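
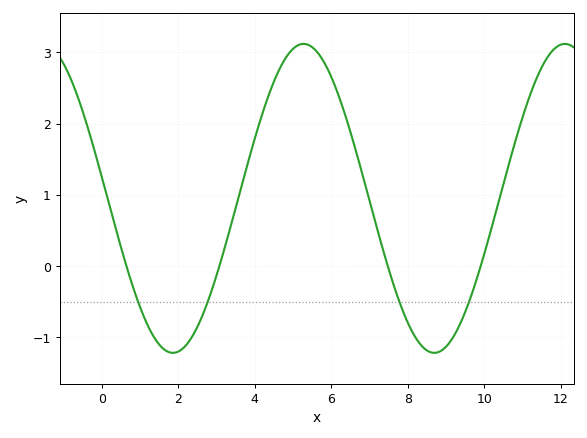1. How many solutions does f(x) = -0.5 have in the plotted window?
4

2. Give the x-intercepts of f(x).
0.6, 3, 7.4, 10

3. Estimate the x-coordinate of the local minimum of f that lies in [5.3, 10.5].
8.6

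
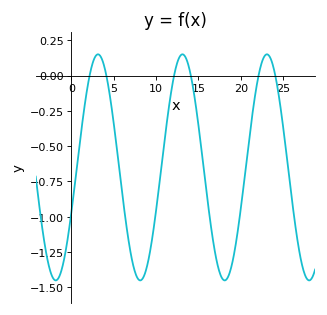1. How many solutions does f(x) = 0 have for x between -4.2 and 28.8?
6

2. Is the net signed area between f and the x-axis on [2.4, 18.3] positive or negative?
negative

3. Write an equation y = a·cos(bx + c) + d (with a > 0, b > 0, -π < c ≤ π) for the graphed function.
y = 0.8cos(0.63x - 1.98) - 0.65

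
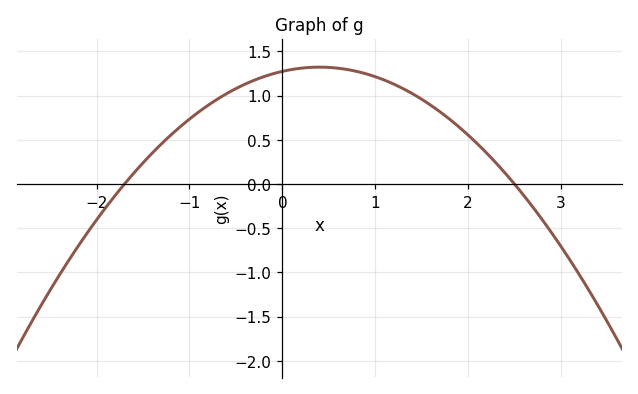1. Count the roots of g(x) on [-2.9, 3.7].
2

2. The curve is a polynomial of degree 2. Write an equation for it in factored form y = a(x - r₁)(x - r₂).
y = -0.3(x + 1.7)(x - 2.5)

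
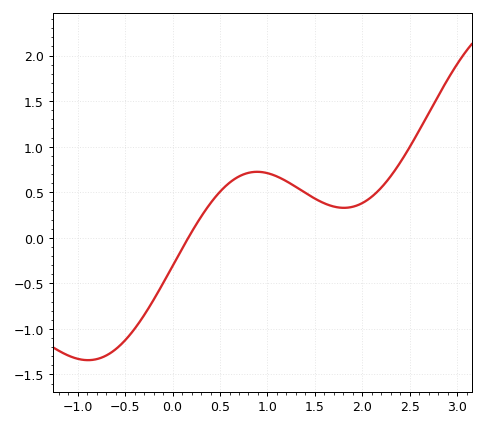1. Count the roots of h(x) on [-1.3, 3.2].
1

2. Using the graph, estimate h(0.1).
-0.121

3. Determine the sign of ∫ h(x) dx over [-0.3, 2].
positive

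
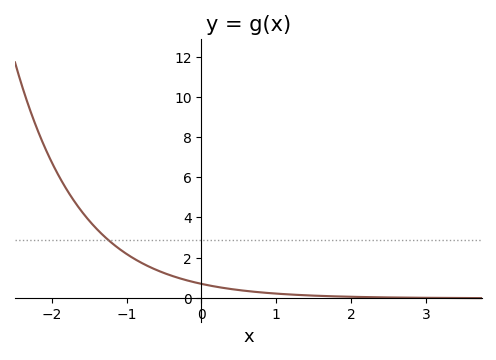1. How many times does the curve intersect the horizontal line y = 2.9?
1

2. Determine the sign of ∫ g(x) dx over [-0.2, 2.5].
positive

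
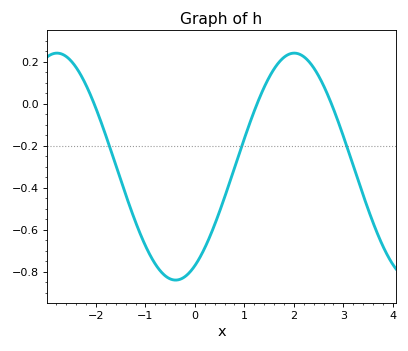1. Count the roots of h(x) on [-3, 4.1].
3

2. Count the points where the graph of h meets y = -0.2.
3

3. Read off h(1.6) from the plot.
0.16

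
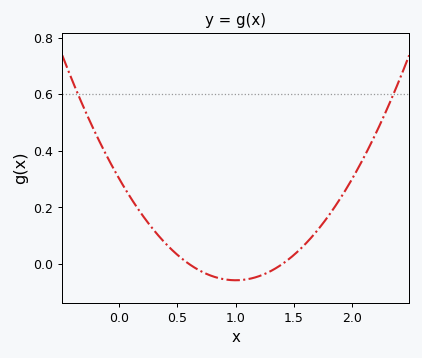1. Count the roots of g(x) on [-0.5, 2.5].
2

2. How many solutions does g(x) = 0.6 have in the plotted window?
2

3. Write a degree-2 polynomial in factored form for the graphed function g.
y = 0.36(x - 0.6)(x - 1.4)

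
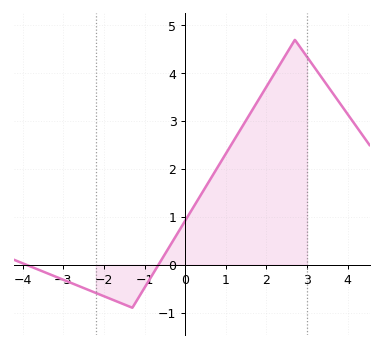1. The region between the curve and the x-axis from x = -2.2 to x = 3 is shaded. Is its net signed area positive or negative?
positive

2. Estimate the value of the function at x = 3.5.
3.7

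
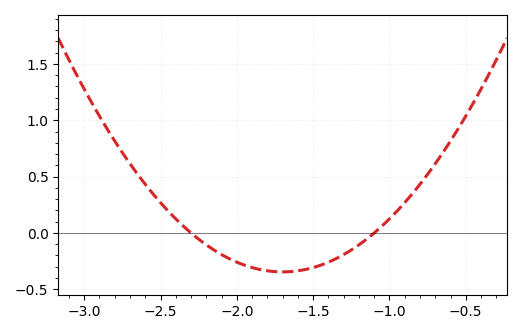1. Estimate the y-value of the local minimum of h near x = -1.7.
-0.346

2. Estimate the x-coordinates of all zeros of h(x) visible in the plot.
-2.3, -1.1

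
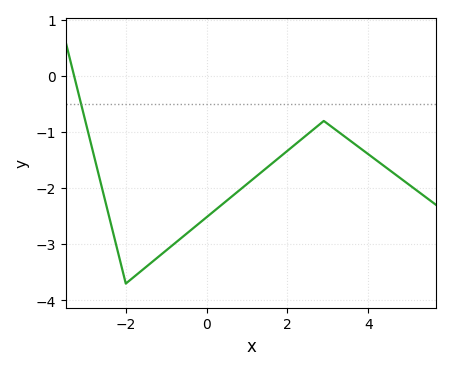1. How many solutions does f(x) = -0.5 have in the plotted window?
1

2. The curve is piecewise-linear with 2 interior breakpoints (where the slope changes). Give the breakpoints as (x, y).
(-2, -3.7); (2.9, -0.8)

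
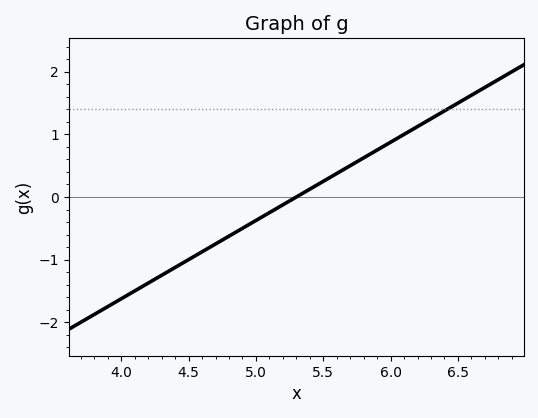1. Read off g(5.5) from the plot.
0.25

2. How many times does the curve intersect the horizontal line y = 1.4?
1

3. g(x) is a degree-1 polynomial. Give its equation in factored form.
y = 1.25(x - 5.3)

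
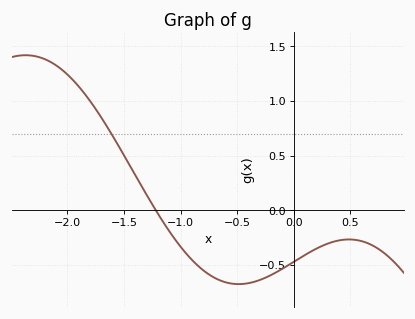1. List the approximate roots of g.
-1.22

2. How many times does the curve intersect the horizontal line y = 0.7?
1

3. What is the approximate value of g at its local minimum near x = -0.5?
-0.676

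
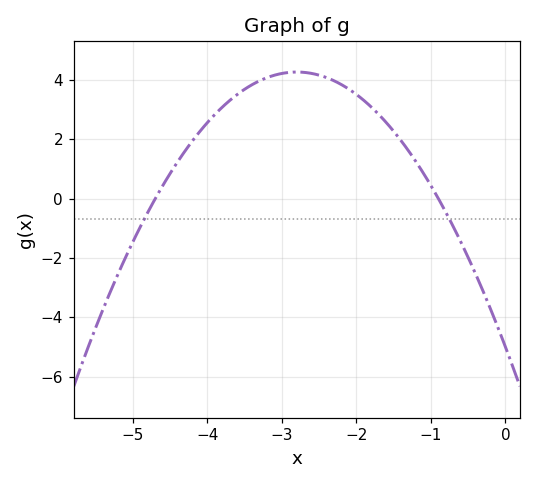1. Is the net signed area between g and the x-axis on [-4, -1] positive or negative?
positive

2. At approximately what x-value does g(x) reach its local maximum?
-2.8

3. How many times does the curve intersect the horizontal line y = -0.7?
2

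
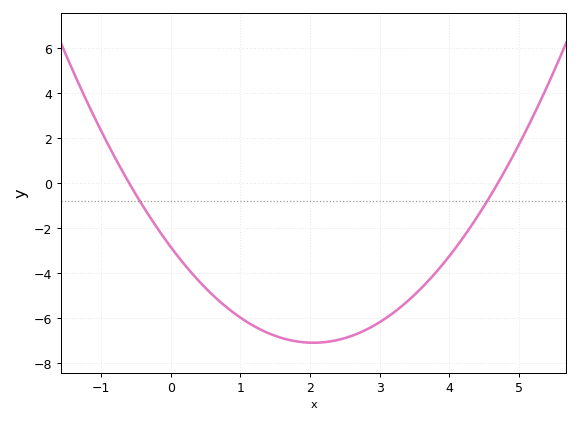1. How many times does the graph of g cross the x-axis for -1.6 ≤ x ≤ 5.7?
2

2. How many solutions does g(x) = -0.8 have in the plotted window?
2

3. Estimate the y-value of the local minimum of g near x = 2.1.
-7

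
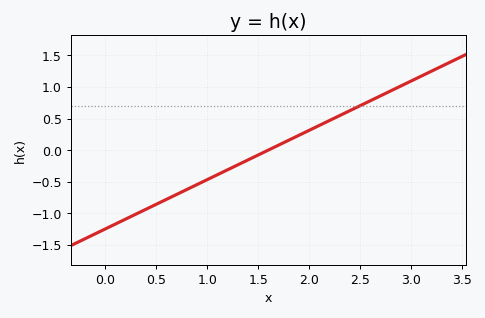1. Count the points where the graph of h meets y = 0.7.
1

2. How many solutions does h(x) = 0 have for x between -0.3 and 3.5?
1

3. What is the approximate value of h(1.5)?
-0.1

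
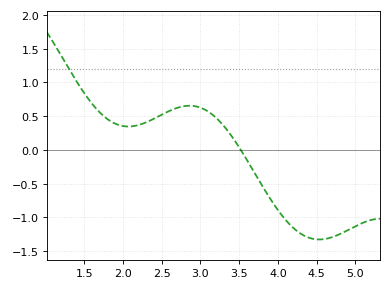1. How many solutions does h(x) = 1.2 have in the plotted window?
1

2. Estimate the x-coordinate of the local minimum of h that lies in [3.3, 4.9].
4.5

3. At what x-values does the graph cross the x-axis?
3.5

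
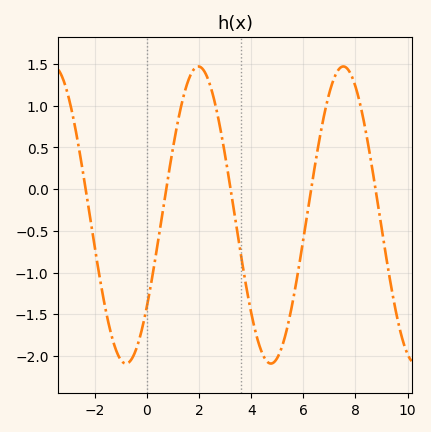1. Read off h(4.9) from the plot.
-2.07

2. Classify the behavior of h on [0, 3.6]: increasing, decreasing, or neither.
neither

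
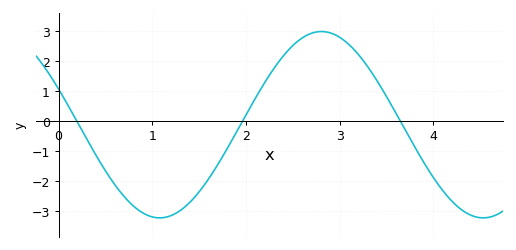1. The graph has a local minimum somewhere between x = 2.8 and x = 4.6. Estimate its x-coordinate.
4.5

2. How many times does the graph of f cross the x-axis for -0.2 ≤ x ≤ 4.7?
3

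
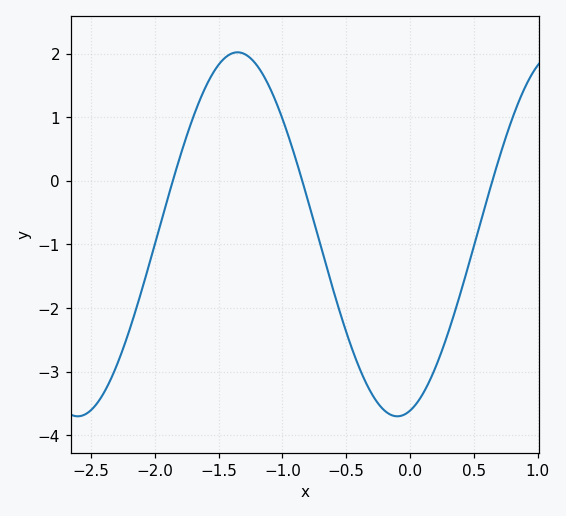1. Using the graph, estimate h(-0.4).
-2.9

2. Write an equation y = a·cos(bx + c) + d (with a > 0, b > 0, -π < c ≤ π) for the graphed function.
y = 2.86cos(2.5x - 2.9) - 0.84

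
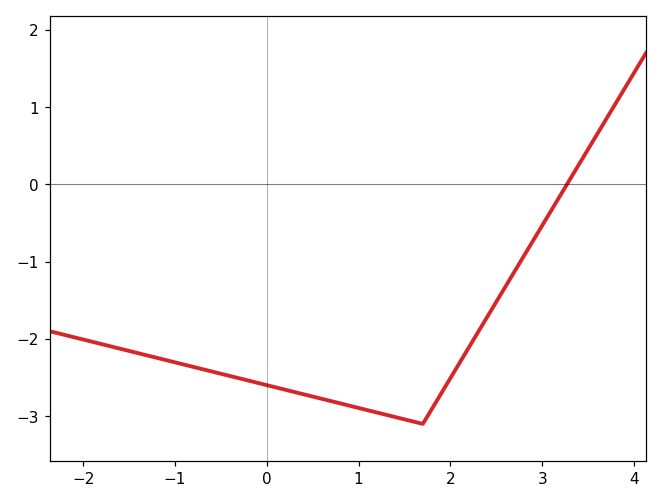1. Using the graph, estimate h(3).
-0.532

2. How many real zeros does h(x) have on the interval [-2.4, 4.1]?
1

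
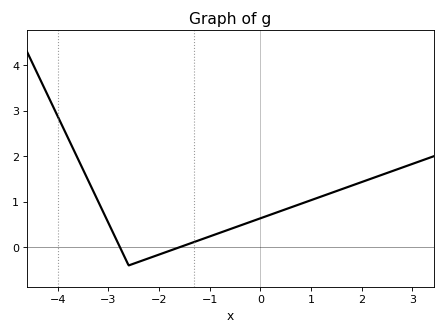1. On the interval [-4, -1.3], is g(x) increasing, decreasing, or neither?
neither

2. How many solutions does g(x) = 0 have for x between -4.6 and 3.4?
2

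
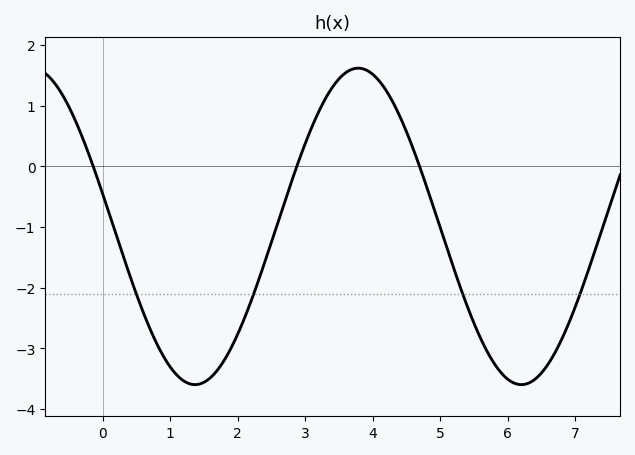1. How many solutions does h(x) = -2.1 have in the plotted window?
4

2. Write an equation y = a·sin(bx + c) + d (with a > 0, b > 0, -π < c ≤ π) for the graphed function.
y = 2.61sin(1.3x + 2.93) - 0.99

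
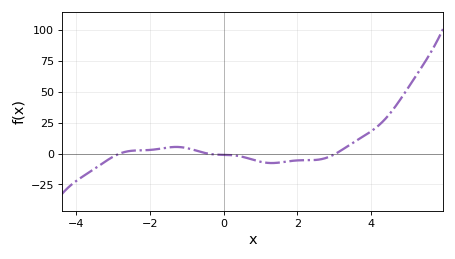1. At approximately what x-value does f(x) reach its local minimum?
1.4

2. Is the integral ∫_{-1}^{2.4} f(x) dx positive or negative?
negative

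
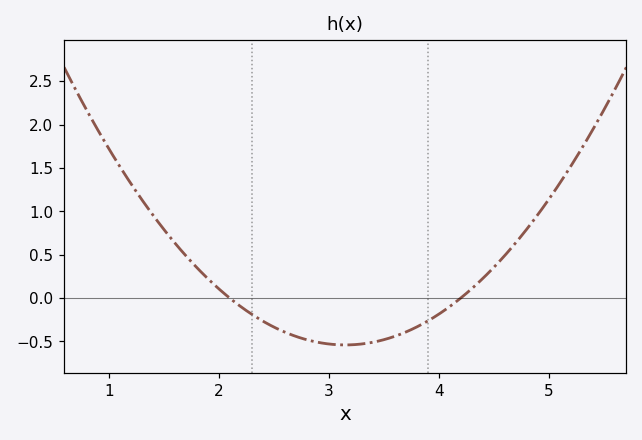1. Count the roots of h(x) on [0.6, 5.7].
2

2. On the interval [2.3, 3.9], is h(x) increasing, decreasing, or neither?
neither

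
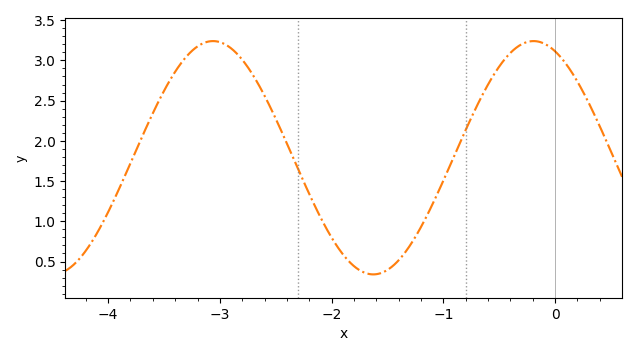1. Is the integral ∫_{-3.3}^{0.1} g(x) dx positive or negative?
positive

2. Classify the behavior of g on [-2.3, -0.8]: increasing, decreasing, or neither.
neither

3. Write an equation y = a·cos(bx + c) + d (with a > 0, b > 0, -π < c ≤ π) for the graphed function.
y = 1.45cos(2.2x + 0.42) + 1.79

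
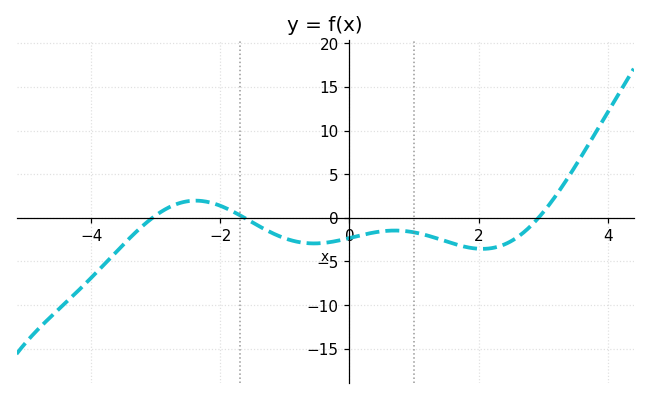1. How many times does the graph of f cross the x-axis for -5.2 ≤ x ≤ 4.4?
3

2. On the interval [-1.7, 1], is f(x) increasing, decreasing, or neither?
neither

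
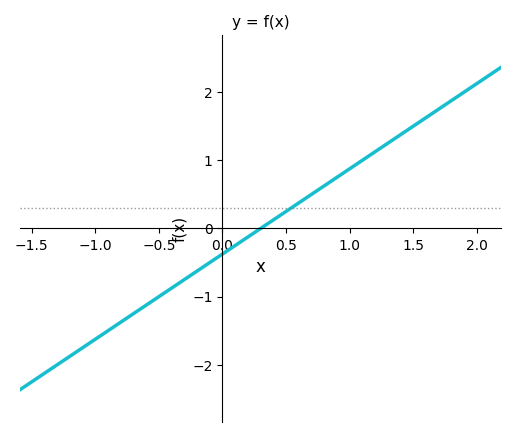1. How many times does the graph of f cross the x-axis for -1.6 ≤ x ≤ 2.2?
1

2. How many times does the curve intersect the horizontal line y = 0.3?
1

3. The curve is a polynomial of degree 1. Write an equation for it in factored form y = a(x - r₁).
y = 1.25(x - 0.3)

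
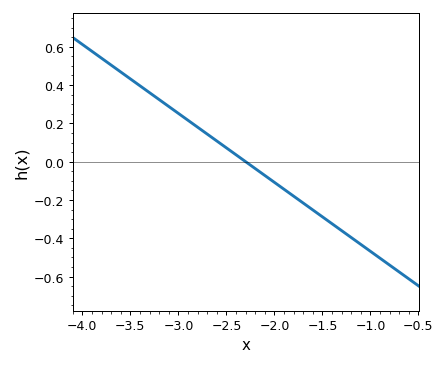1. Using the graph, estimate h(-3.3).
0.36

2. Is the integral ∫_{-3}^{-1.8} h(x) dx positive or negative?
positive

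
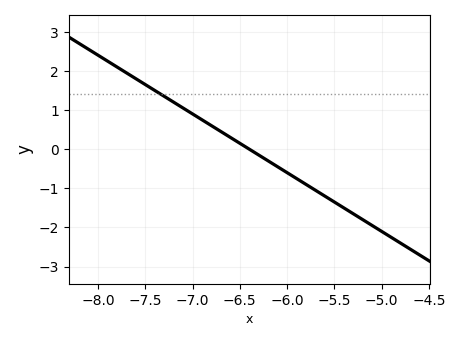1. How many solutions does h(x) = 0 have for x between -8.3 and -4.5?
1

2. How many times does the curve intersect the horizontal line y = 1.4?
1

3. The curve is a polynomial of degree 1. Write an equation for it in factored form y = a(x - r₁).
y = -1.5(x + 6.4)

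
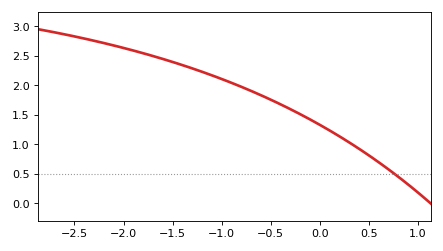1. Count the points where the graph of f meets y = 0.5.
1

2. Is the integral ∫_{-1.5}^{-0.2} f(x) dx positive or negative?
positive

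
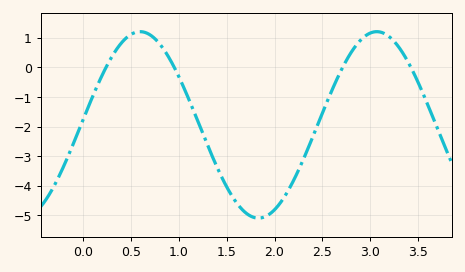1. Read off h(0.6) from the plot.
1.2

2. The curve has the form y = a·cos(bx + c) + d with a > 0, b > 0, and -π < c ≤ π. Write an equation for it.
y = 3.15cos(2.5x - 1.5) - 1.94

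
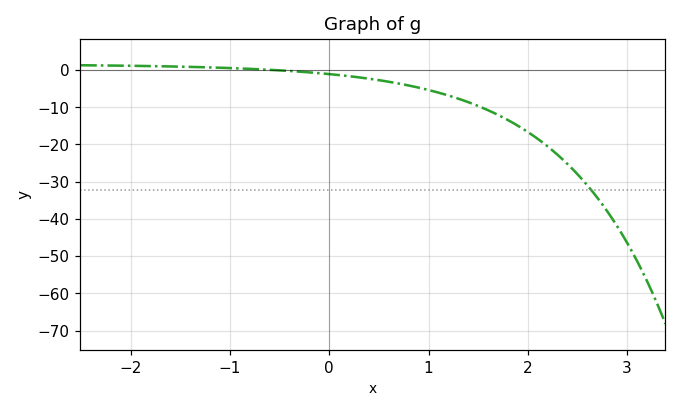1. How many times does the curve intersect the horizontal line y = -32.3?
1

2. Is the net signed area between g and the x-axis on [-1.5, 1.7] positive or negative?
negative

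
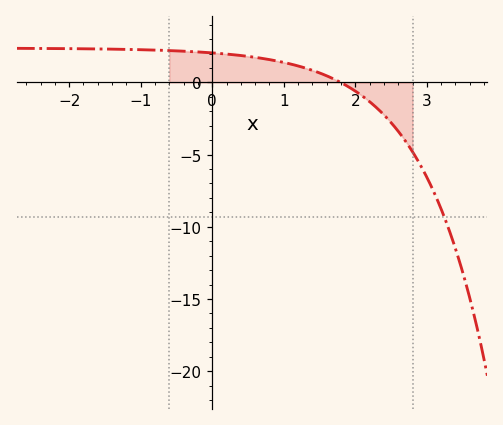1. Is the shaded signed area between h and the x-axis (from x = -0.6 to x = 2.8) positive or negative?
positive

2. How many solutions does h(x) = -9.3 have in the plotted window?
1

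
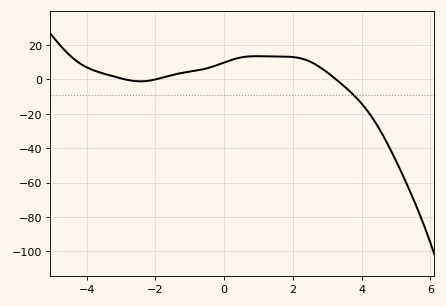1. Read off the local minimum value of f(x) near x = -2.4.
-2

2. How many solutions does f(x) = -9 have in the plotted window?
1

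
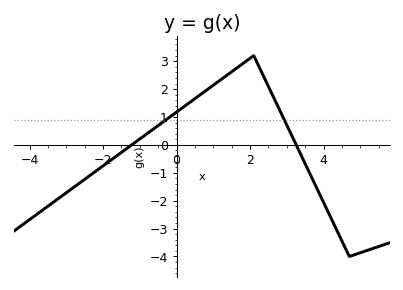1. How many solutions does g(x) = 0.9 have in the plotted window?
2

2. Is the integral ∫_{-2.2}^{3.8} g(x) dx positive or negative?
positive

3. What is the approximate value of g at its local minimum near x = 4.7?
-4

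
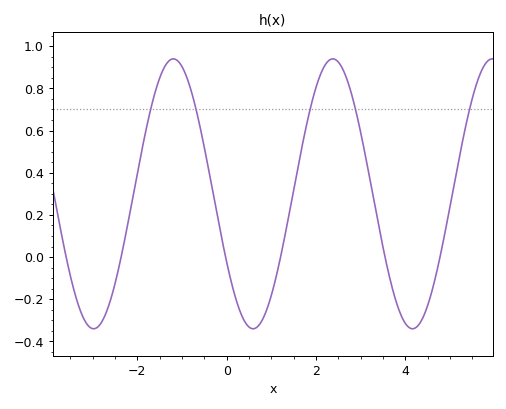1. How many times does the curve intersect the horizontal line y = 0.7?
5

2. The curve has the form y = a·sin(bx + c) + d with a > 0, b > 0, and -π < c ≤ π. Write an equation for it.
y = 0.64sin(1.8x - 2.6) + 0.3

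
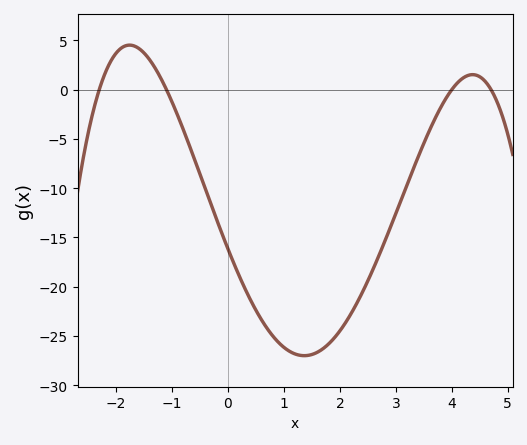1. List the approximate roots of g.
-2.3, -1.1, 4, 4.7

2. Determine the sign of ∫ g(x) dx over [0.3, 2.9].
negative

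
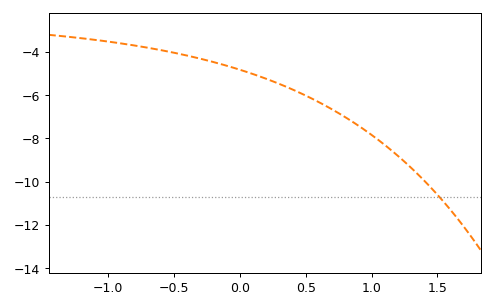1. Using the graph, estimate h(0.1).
-5.02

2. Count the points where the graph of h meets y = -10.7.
1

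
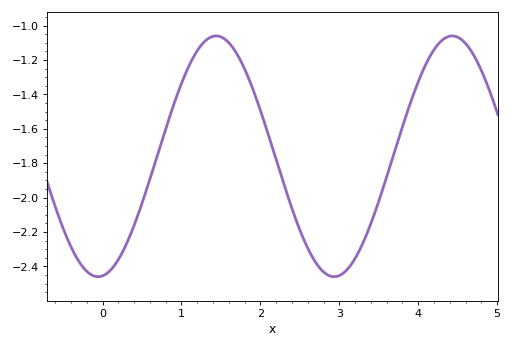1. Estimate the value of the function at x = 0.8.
-1.6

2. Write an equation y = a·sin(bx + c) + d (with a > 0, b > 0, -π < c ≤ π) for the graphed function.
y = 0.7sin(2.1x - 1.4) - 1.76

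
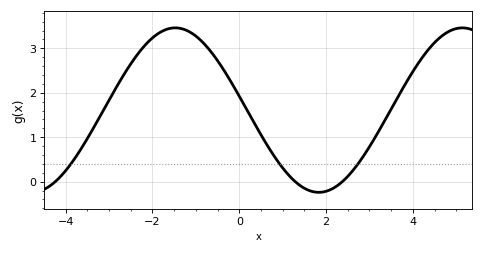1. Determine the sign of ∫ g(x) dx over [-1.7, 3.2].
positive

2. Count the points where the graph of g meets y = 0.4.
3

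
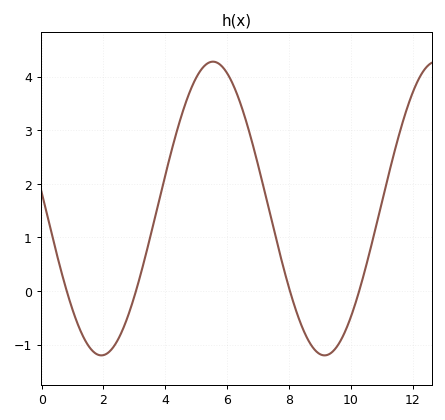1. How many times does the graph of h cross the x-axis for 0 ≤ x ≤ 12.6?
4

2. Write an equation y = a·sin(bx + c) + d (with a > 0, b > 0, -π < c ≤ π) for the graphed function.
y = 2.74sin(0.87x + 3.03) + 1.54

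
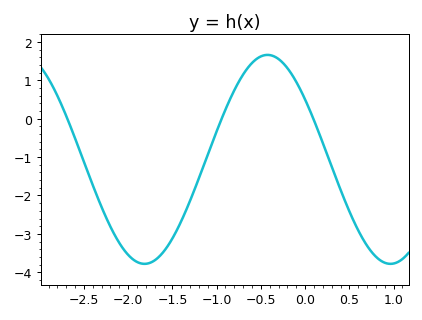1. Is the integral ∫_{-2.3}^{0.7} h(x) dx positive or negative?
negative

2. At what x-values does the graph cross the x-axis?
-2.7, -0.9, 0.1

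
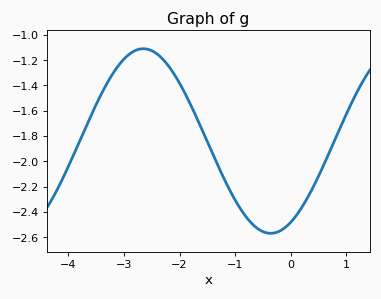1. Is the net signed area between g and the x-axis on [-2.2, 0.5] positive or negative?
negative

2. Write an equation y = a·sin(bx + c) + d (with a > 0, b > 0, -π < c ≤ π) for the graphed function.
y = 0.73sin(1.4x - 1.1) - 1.84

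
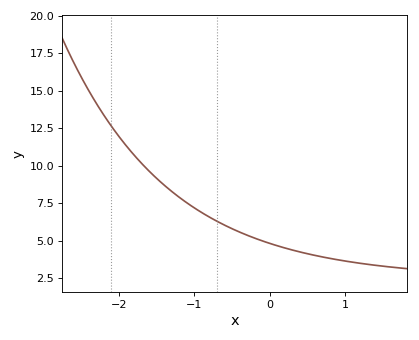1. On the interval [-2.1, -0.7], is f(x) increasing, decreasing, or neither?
decreasing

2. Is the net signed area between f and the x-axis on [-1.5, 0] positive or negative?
positive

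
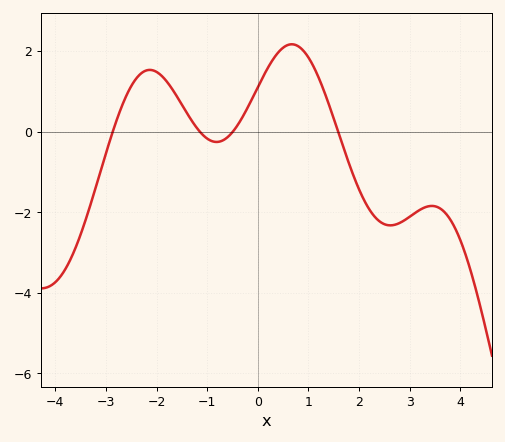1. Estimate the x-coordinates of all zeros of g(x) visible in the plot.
-2.86, -1.15, -0.491, 1.59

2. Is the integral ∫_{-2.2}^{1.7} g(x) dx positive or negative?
positive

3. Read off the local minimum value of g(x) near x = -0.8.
-0.258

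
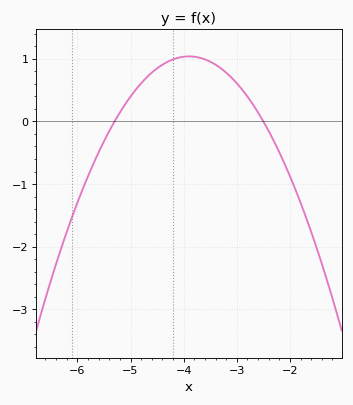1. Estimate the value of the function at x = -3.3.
0.848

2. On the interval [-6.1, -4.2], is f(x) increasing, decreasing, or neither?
increasing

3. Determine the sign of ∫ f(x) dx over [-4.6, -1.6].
positive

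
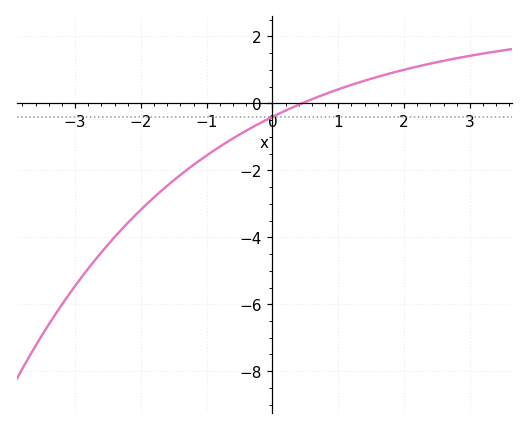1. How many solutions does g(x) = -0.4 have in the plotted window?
1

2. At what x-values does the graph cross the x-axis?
0.4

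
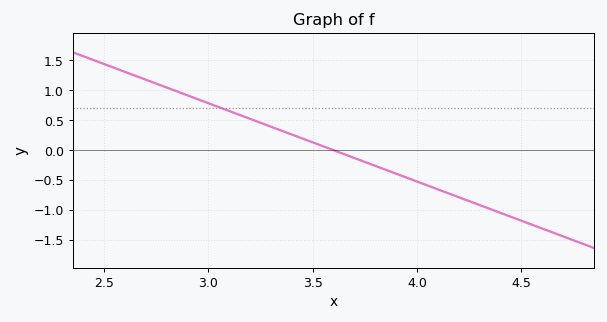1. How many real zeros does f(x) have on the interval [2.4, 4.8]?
1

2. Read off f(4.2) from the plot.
-0.8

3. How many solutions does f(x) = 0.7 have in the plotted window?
1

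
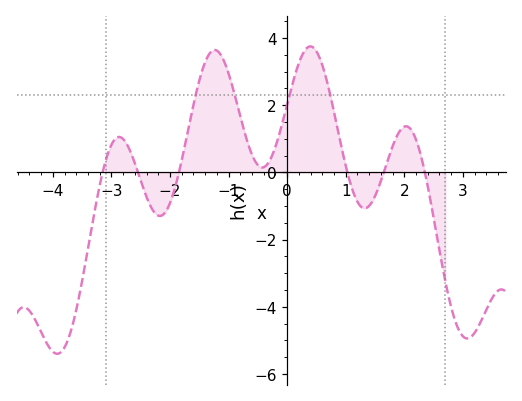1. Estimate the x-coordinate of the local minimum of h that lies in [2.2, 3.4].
3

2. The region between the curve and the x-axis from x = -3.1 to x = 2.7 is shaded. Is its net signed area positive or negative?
positive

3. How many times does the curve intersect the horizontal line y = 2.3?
4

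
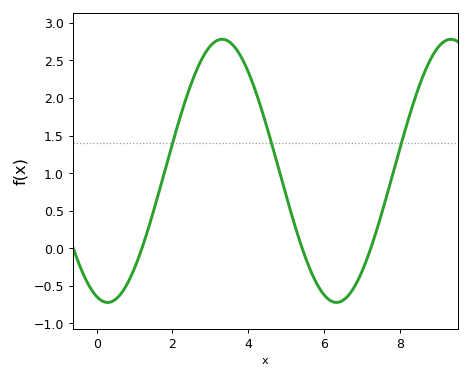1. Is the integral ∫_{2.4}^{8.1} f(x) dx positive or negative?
positive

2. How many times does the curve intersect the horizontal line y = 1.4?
3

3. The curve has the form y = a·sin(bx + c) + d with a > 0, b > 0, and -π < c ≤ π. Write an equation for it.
y = 1.75sin(1x - 1.9) + 1.03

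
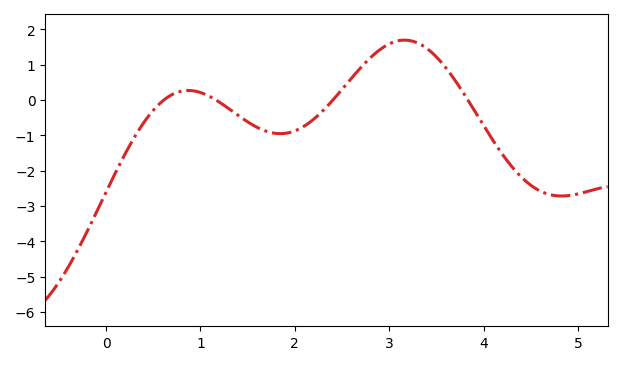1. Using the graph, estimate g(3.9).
-0.293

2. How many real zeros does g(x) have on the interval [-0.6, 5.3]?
4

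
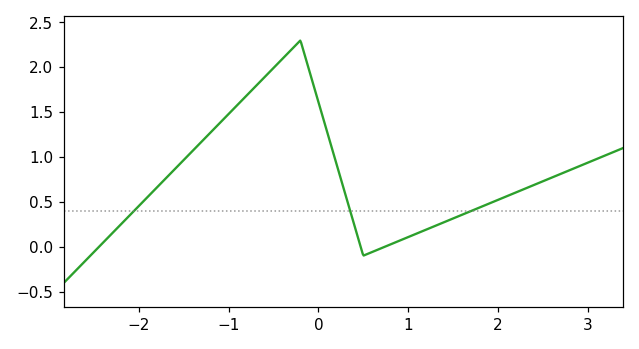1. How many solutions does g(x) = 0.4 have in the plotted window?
3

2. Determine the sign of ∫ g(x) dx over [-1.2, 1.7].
positive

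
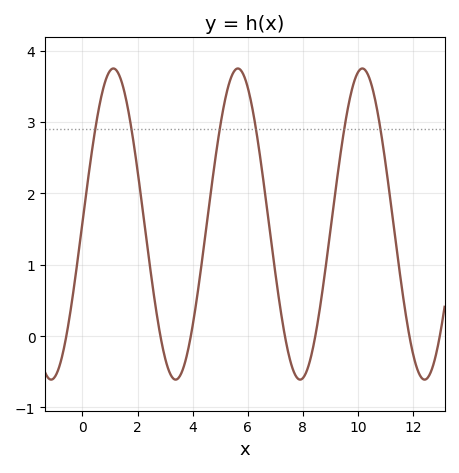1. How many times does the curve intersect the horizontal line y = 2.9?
6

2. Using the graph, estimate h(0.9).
3.65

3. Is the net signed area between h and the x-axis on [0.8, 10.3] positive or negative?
positive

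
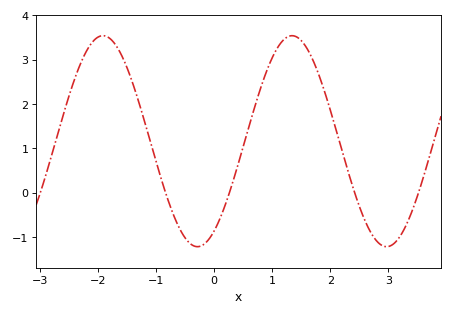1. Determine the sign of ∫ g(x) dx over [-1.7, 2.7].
positive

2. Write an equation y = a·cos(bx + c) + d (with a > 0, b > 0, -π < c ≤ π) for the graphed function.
y = 2.38cos(1.9x - 2.6) + 1.16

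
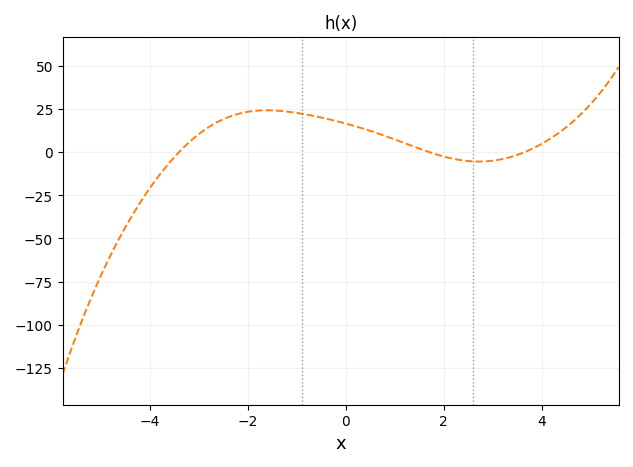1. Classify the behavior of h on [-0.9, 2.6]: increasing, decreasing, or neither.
decreasing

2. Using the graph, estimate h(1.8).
0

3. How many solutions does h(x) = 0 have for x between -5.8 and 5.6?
3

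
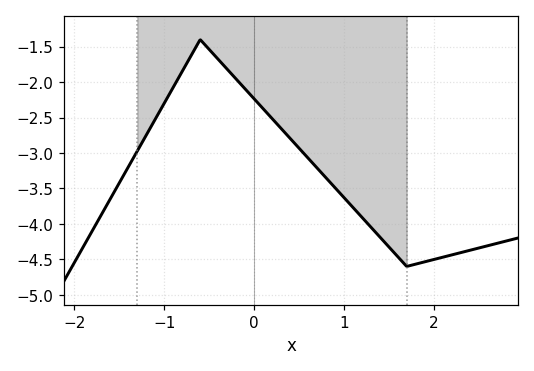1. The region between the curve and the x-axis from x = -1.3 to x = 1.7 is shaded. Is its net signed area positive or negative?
negative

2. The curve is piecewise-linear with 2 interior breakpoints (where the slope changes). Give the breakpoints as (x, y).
(-0.6, -1.4); (1.7, -4.6)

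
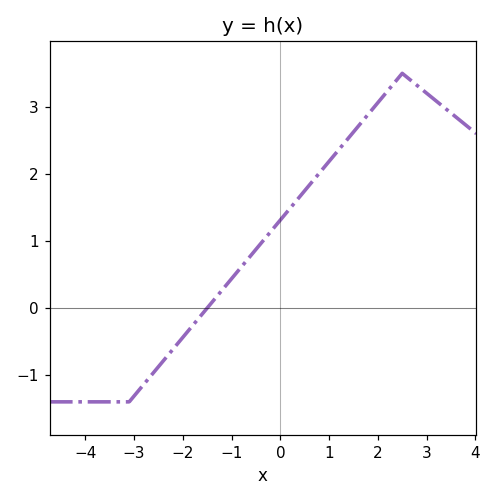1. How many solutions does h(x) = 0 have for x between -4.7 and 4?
1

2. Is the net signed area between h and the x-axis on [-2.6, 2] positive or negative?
positive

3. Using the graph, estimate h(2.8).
3.32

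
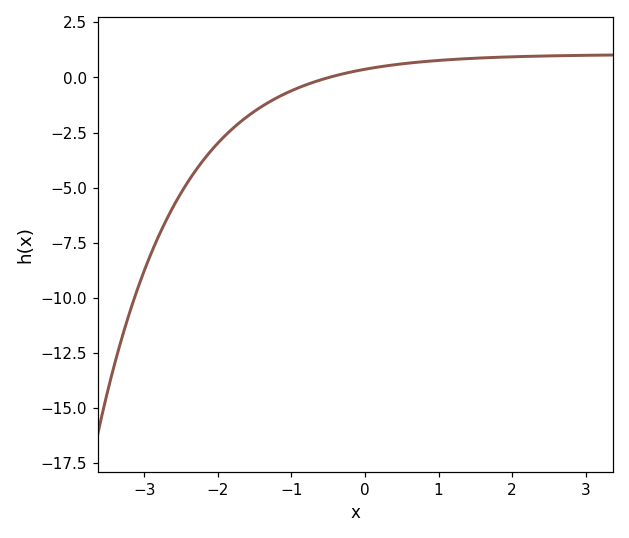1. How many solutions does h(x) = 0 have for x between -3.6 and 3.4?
1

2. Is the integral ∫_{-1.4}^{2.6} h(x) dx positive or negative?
positive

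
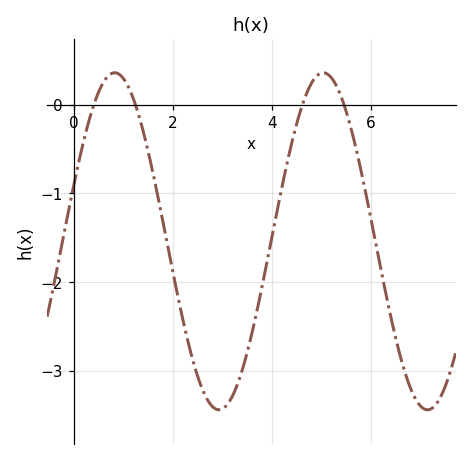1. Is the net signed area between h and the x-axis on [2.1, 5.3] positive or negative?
negative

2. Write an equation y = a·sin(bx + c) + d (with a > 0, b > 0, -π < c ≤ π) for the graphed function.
y = 1.9sin(1.49x + 0.34) - 1.54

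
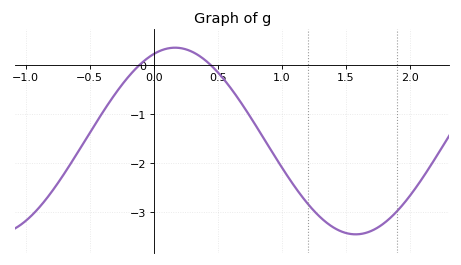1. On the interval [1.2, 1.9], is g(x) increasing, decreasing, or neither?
neither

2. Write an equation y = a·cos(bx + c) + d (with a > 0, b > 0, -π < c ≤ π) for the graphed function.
y = 1.9cos(2.2x - 0.37) - 1.55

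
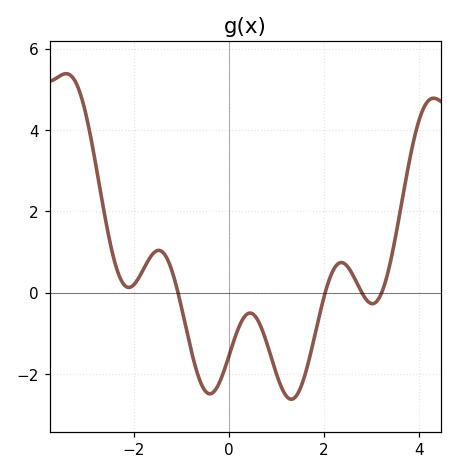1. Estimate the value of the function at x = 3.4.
0.748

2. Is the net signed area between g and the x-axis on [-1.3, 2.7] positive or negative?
negative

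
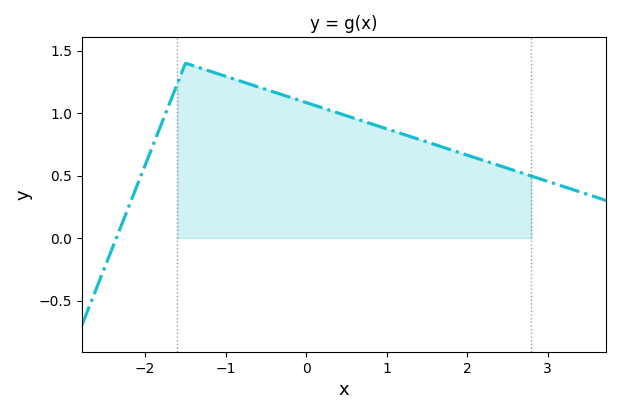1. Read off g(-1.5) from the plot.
1.4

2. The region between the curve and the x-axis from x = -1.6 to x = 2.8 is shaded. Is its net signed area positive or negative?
positive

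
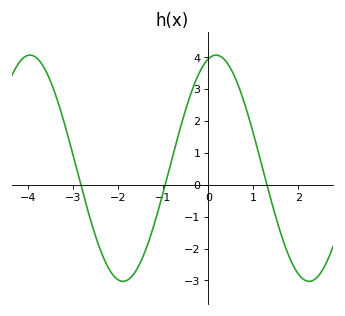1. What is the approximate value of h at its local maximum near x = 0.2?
4.07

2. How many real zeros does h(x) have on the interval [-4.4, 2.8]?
3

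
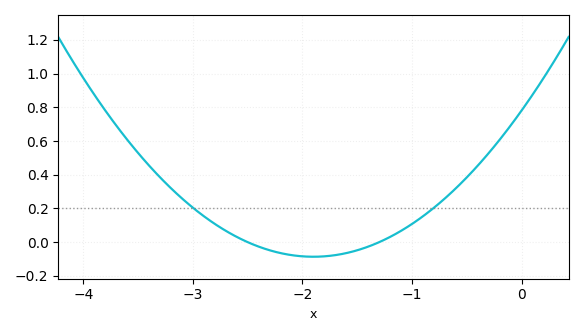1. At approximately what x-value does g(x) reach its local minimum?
-1.9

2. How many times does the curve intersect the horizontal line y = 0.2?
2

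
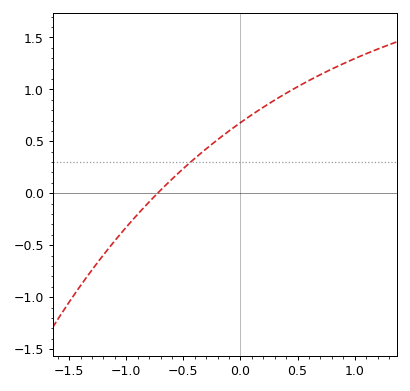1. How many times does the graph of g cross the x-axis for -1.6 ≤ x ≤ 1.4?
1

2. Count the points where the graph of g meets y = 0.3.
1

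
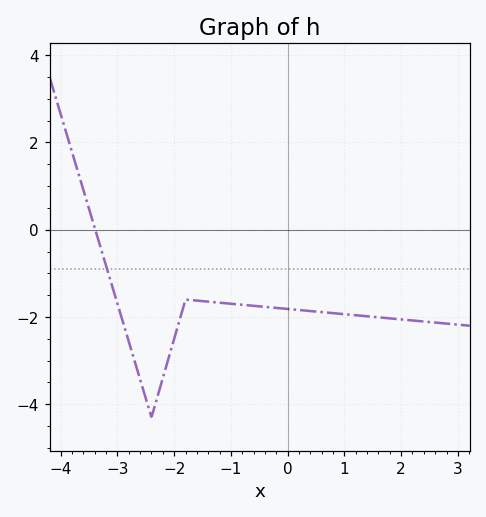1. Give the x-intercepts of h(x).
-3.4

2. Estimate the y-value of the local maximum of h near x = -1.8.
-1.6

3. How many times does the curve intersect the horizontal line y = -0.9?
1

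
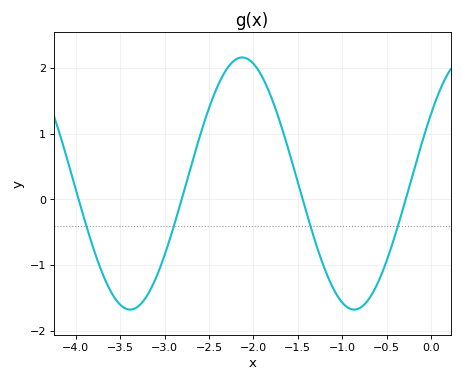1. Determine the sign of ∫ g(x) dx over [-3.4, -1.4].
positive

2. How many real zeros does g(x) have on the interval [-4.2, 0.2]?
4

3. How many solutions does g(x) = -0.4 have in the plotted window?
4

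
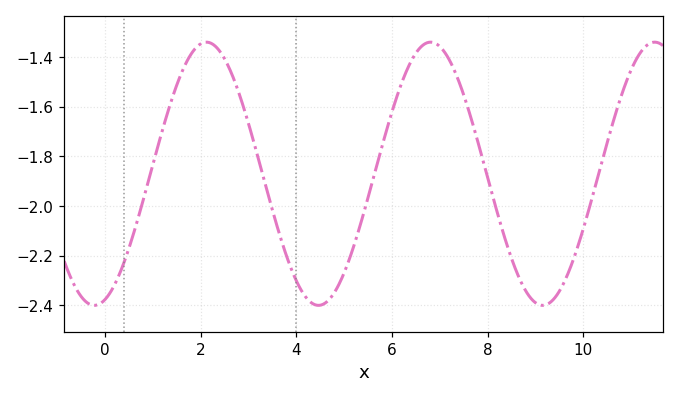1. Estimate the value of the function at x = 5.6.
-1.9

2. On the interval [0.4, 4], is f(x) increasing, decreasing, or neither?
neither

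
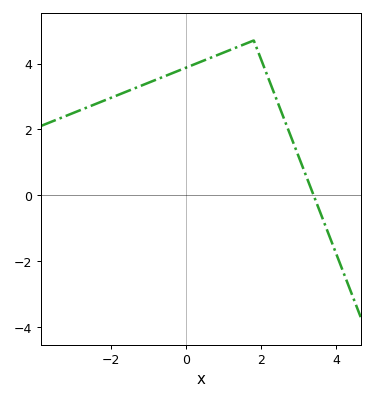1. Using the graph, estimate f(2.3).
3.2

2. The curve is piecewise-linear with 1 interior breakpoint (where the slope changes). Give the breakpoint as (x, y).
(1.8, 4.7)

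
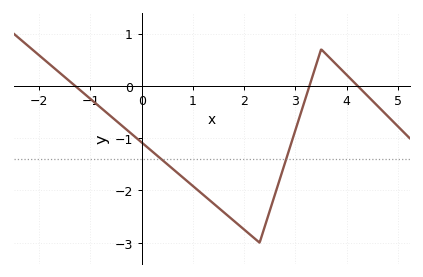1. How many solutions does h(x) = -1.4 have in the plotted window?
2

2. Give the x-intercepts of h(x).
-1.4, 3.2, 4.2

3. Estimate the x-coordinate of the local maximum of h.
3.6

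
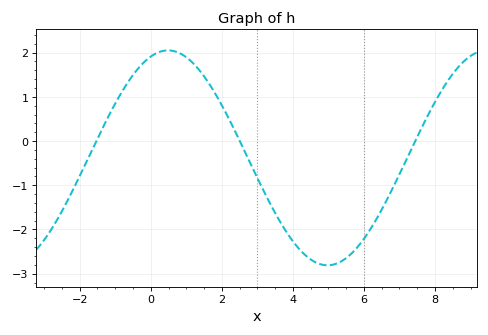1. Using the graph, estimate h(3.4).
-1.5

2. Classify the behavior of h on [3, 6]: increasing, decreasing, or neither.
neither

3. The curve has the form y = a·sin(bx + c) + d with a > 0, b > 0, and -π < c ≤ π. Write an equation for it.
y = 2.43sin(0.7x + 1.2) - 0.38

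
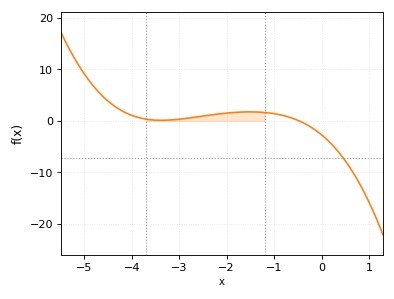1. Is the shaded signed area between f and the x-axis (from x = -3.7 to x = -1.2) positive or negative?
positive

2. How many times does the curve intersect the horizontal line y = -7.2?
1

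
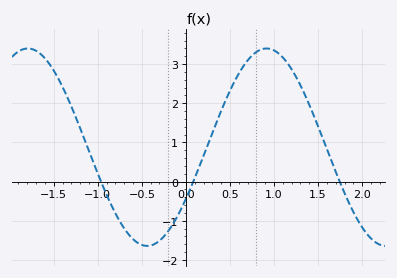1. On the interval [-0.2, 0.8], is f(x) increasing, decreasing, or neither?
increasing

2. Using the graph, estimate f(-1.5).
2.84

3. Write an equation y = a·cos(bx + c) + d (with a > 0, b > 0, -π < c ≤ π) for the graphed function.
y = 2.52cos(2.32x - 2.12) + 0.88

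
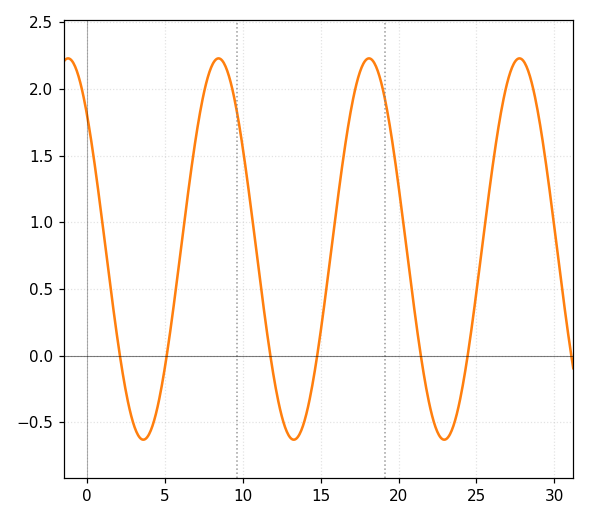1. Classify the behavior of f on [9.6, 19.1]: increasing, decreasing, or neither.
neither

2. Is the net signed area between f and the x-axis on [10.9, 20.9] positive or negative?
positive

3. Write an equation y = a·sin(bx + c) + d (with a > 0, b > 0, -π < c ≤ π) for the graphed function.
y = 1.43sin(0.65x + 2.4) + 0.8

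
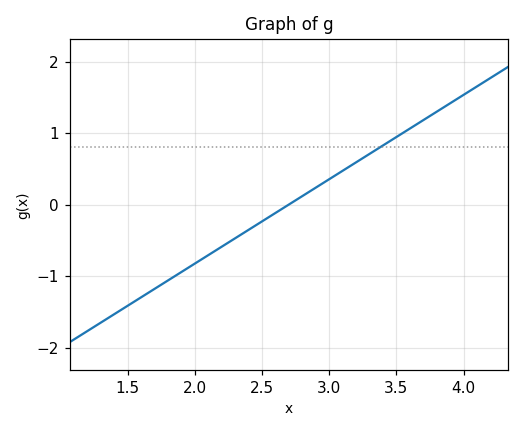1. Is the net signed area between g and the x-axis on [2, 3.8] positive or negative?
positive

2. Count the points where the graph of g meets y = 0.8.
1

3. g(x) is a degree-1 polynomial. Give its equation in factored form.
y = 1.18(x - 2.7)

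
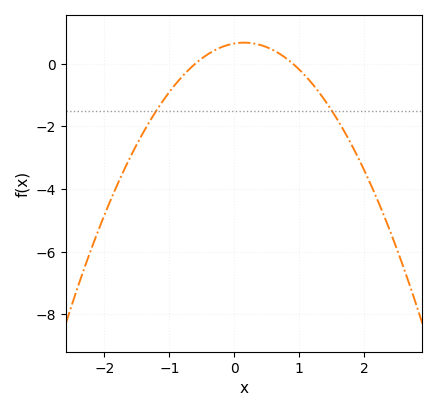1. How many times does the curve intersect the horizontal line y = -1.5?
2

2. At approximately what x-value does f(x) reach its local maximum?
0.15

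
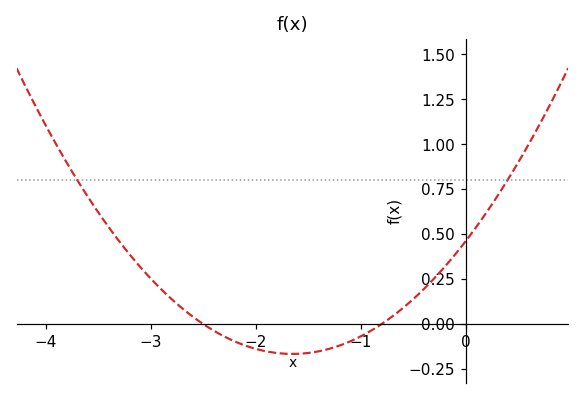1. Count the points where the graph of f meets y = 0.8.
2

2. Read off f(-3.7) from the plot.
0.8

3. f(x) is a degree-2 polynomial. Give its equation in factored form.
y = 0.23(x + 2.5)(x + 0.8)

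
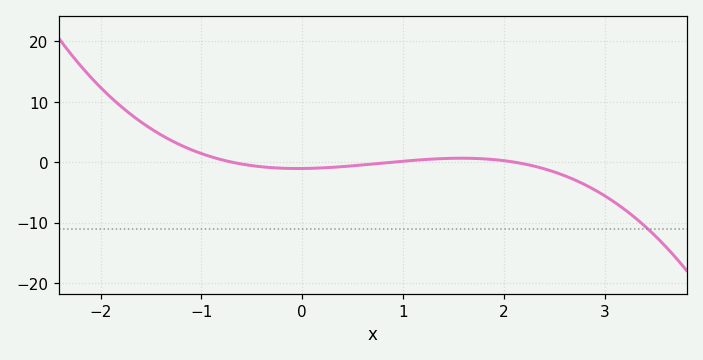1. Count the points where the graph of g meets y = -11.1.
1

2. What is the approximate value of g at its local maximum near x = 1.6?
1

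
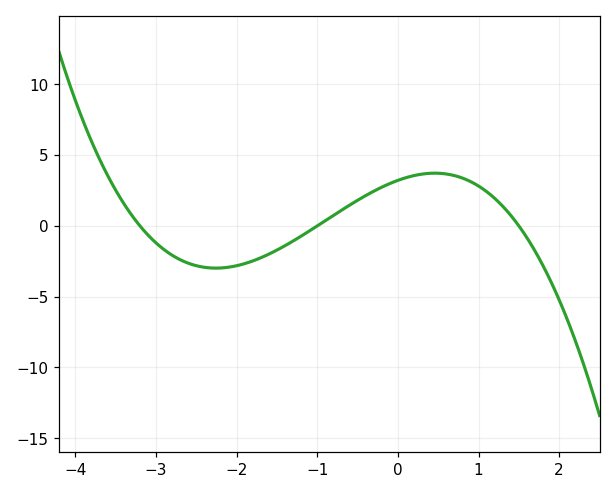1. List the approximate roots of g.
-3.2, -1, 1.5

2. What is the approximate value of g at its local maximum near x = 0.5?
3.5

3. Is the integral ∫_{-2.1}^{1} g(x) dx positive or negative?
positive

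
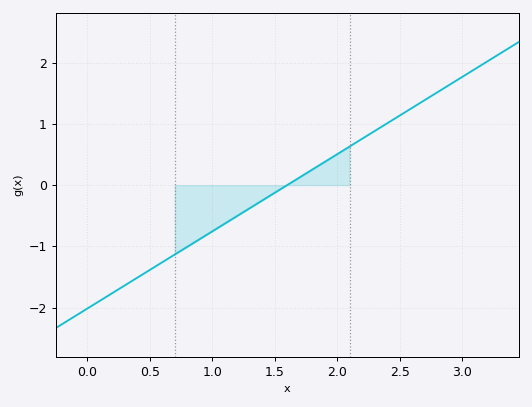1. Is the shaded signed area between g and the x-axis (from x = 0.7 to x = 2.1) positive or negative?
negative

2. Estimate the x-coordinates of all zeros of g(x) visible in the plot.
1.6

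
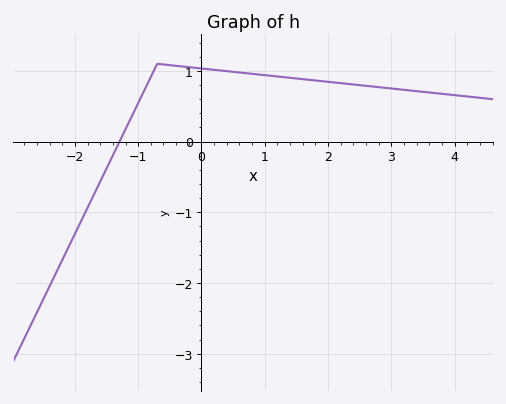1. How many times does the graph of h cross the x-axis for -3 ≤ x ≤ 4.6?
1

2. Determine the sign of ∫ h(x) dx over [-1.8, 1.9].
positive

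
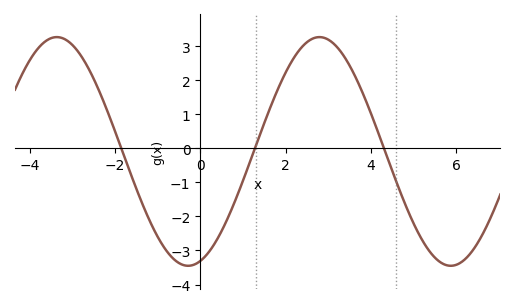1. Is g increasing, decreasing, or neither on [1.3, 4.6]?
neither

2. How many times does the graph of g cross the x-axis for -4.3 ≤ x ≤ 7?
3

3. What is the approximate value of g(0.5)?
-2.43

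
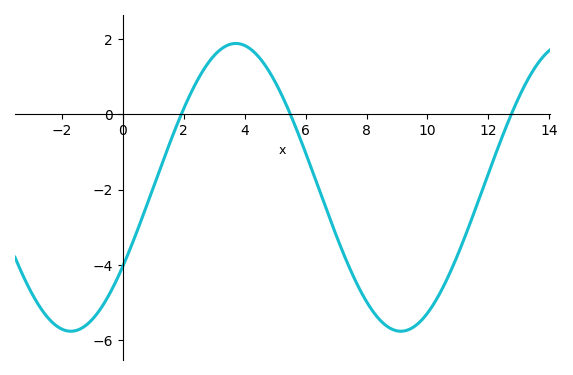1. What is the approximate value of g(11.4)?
-2.8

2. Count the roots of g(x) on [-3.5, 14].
3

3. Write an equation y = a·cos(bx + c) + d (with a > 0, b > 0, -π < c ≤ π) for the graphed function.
y = 3.82cos(0.58x - 2.2) - 1.94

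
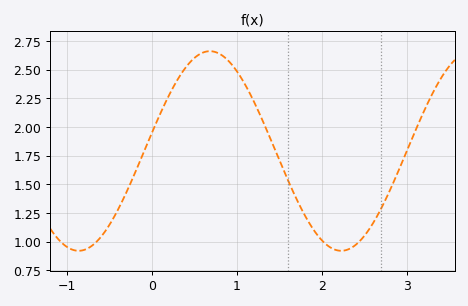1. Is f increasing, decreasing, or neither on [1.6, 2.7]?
neither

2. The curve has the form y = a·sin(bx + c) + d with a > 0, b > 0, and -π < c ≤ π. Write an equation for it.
y = 0.87sin(2.03x + 0.19) + 1.79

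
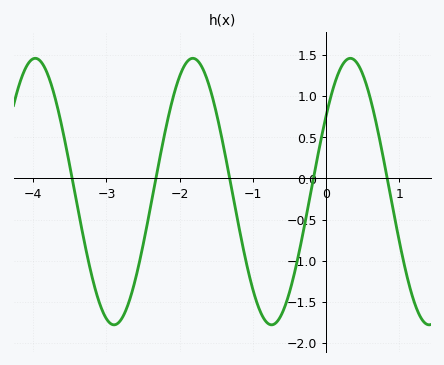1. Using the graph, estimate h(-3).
-1.7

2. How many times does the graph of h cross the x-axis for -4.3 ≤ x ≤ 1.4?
5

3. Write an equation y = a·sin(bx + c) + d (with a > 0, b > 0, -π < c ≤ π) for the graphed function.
y = 1.62sin(2.9x + 0.6) - 0.16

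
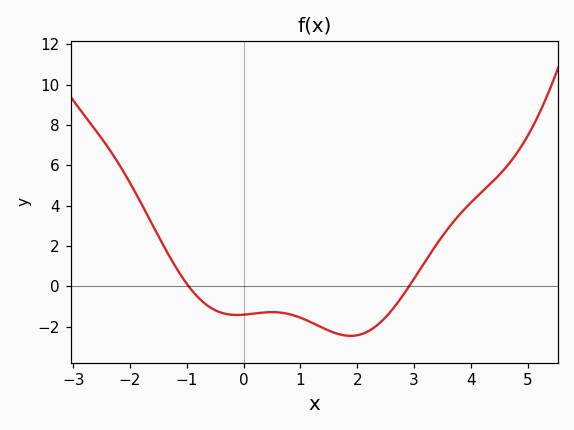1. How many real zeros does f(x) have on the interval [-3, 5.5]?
2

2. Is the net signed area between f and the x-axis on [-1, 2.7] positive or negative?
negative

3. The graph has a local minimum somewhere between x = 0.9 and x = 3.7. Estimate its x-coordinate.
1.88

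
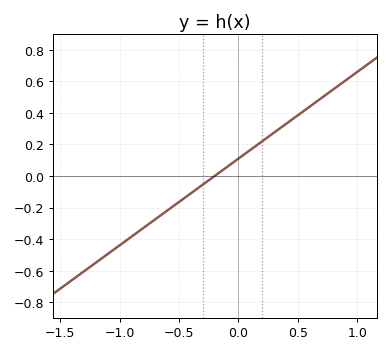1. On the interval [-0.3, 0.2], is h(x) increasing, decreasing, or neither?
increasing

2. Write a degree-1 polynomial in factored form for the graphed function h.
y = 0.55(x + 0.2)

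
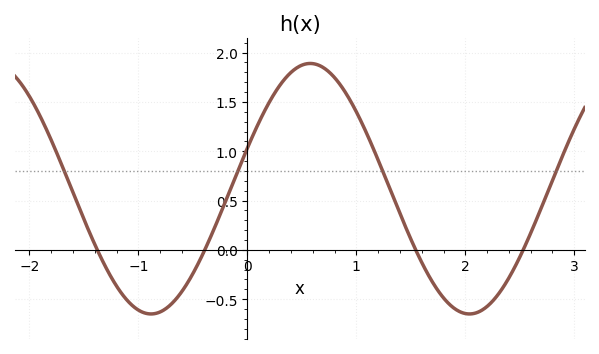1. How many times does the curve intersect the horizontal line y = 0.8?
4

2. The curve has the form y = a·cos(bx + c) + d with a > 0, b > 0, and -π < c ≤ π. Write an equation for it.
y = 1.27cos(2.1x - 1.2) + 0.62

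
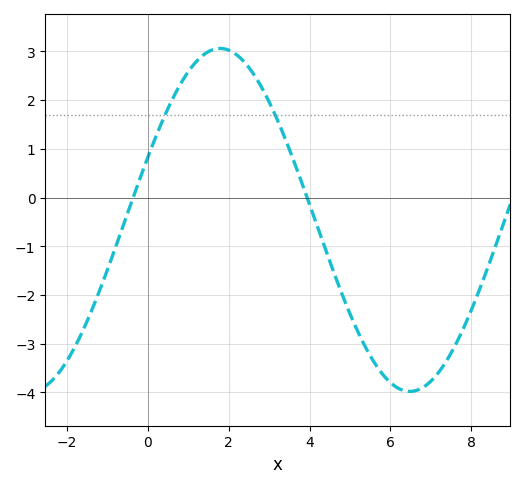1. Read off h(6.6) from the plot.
-3.97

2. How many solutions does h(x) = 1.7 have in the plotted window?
2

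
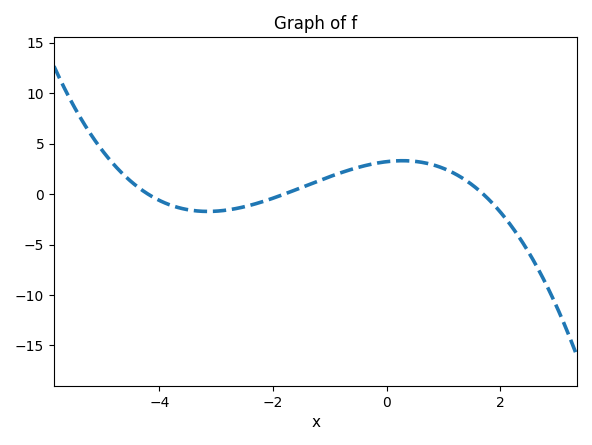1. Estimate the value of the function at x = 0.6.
3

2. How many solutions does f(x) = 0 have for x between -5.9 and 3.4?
3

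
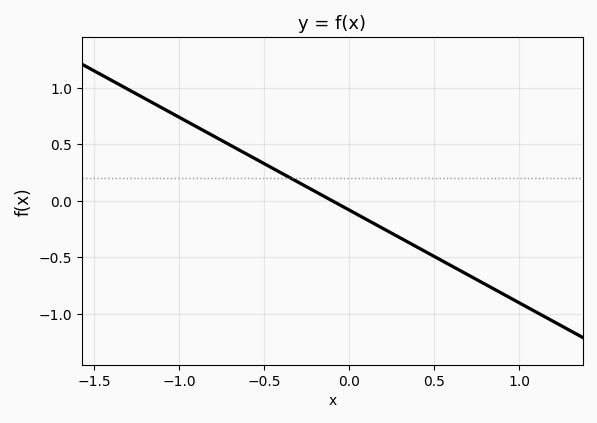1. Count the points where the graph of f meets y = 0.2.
1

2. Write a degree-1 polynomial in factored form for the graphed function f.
y = -0.82(x + 0.1)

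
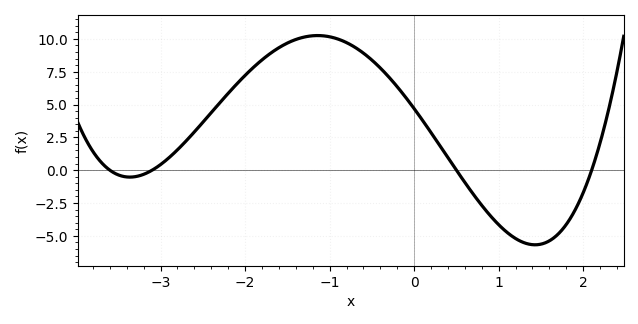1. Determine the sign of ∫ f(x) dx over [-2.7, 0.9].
positive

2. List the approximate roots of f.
-3.6, -3.1, 0.5, 2.1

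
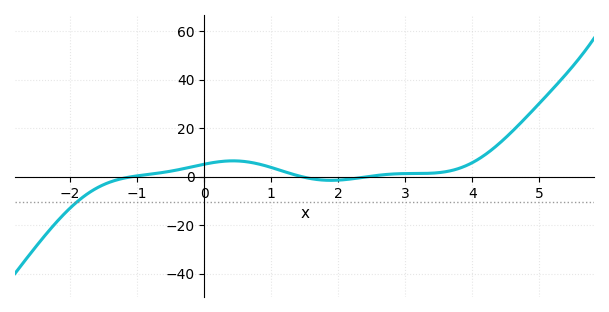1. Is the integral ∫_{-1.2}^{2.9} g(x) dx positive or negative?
positive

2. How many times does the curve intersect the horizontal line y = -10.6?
1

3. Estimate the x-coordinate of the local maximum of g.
0.429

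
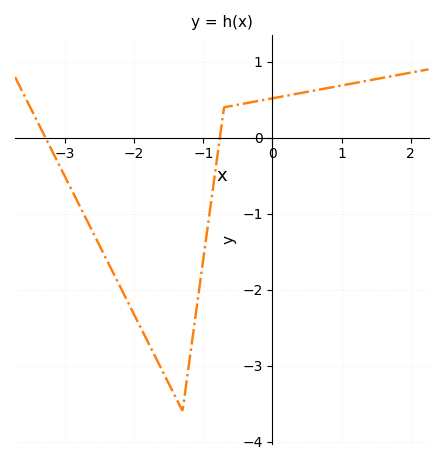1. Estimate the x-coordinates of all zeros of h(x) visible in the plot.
-3.3, -0.8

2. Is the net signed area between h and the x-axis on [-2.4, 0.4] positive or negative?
negative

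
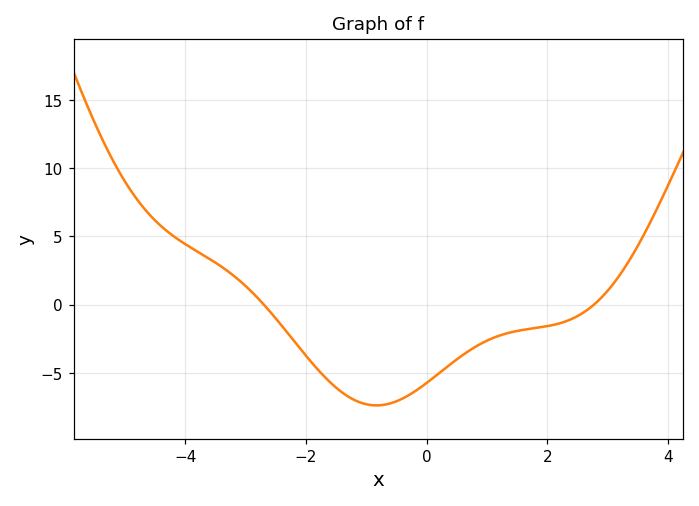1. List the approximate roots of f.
-2.7, 2.77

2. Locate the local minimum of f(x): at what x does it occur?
-0.833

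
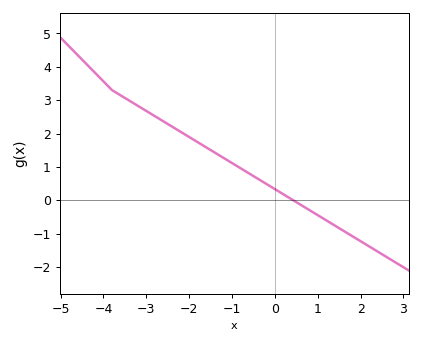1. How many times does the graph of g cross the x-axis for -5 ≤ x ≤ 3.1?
1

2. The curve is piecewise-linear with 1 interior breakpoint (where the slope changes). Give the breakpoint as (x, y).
(-3.8, 3.3)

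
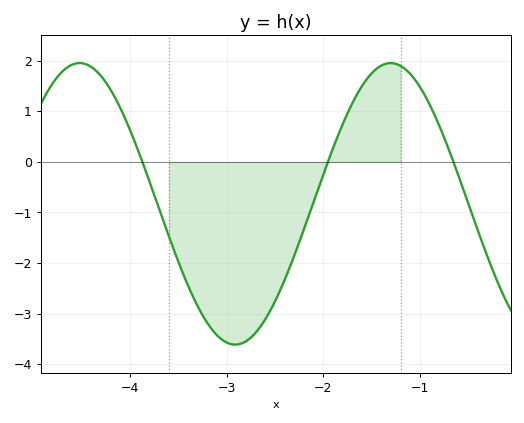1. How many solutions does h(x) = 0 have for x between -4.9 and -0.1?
3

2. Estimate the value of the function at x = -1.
1.5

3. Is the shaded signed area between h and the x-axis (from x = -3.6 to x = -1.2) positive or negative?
negative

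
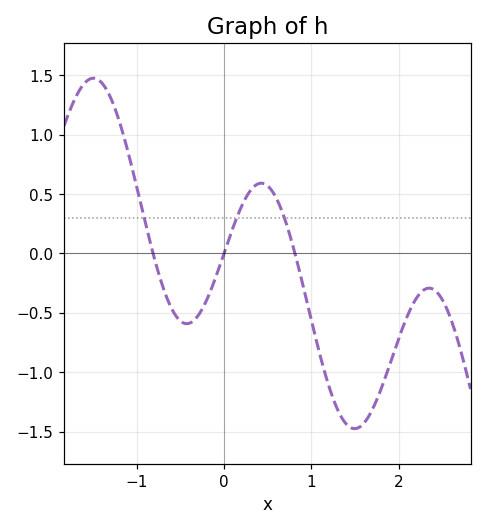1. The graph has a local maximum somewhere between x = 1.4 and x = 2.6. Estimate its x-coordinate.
2.35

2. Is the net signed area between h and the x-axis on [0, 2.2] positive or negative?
negative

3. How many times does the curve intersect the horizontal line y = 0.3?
3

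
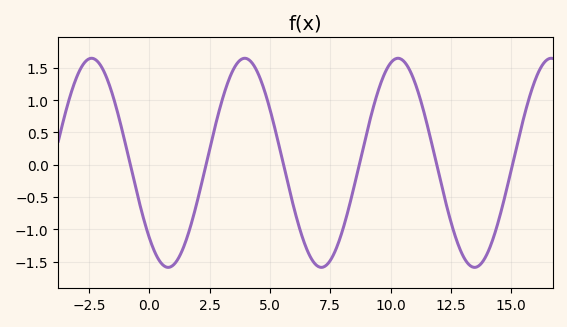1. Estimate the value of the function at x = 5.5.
0.1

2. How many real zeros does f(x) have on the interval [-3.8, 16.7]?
6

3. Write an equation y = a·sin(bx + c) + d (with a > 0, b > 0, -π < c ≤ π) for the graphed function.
y = 1.62sin(0.99x - 2.4) + 0.03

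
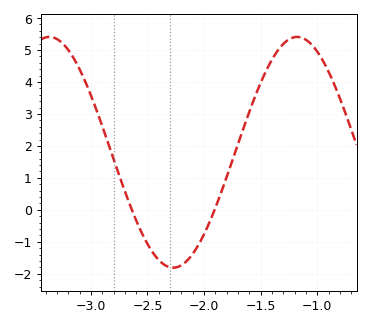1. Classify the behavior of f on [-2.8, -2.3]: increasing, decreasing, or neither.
decreasing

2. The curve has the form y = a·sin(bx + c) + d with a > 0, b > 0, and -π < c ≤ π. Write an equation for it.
y = 3.61sin(2.87x - 1.33) + 1.8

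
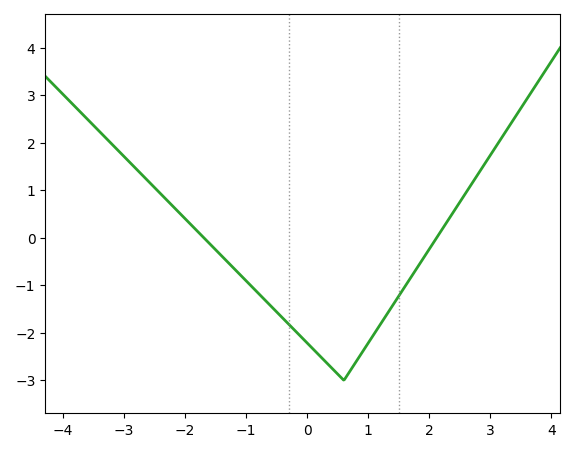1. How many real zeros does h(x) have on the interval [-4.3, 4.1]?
2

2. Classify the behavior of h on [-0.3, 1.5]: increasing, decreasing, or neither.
neither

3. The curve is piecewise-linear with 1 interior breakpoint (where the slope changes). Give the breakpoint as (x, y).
(0.6, -3)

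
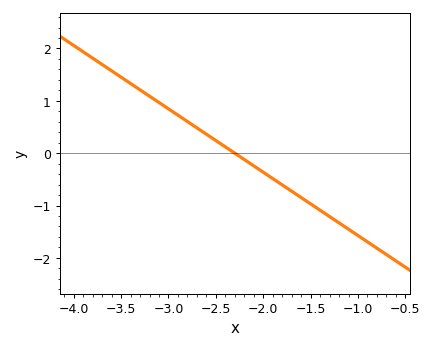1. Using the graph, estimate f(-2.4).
0.121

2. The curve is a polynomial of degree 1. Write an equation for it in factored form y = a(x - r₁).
y = -1.21(x + 2.3)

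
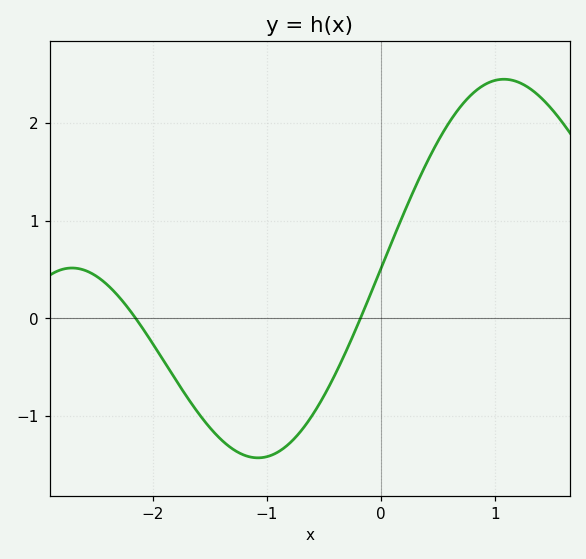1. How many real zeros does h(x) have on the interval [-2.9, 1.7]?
2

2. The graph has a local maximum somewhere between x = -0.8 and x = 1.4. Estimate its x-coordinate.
1.08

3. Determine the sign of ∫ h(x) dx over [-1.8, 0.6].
negative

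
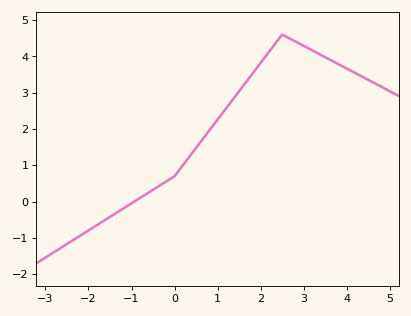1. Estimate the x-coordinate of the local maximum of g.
2.5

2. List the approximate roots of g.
-0.937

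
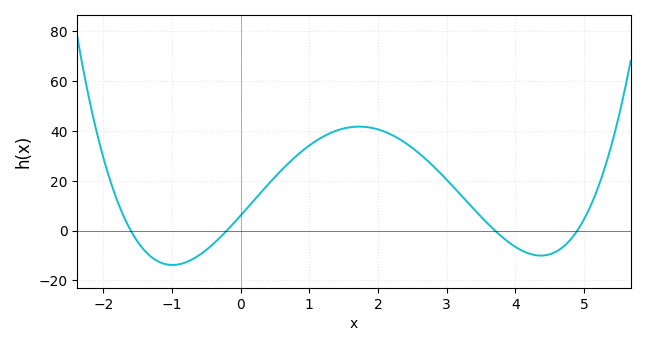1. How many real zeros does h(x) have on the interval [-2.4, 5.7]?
4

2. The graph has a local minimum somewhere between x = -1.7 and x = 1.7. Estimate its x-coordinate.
-0.991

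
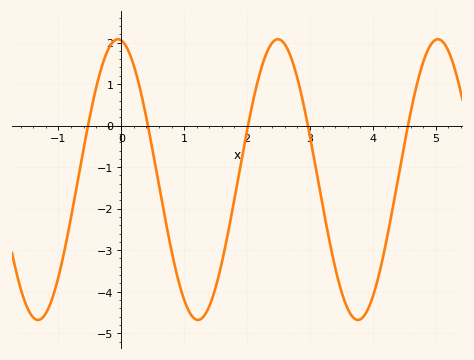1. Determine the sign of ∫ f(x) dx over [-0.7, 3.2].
negative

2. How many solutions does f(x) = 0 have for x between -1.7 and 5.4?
5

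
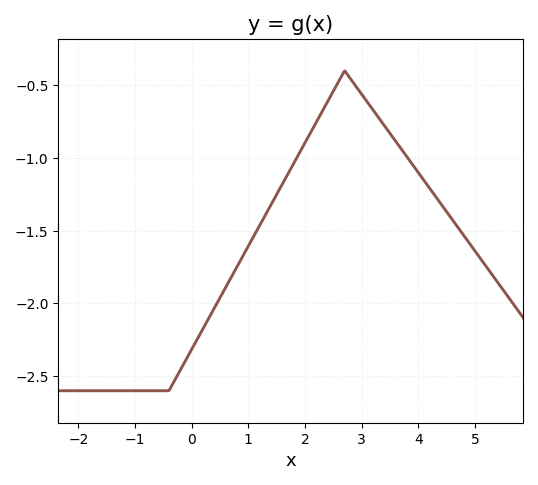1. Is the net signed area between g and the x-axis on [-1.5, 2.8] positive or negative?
negative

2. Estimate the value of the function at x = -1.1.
-2.6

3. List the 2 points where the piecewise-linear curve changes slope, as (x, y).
(-0.4, -2.6); (2.7, -0.4)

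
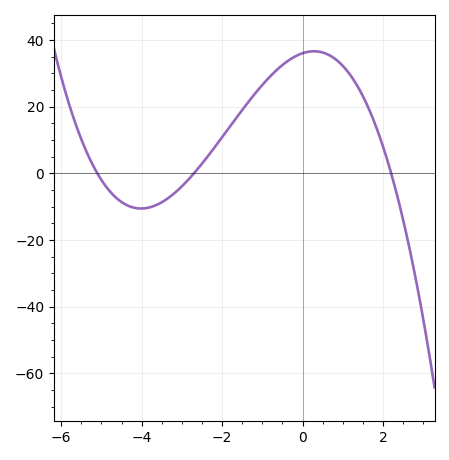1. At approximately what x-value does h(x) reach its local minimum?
-4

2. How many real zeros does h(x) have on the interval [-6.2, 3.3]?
3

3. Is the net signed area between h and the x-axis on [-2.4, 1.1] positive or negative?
positive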